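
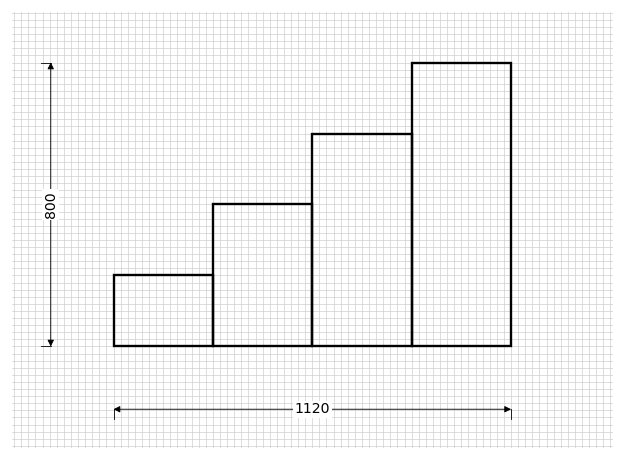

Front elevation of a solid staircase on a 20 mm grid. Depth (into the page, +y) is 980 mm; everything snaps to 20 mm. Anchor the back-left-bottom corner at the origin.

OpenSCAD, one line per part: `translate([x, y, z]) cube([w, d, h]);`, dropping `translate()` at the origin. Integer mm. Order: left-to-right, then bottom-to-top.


cube([280, 980, 200]);
translate([280, 0, 0]) cube([280, 980, 400]);
translate([560, 0, 0]) cube([280, 980, 600]);
translate([840, 0, 0]) cube([280, 980, 800]);


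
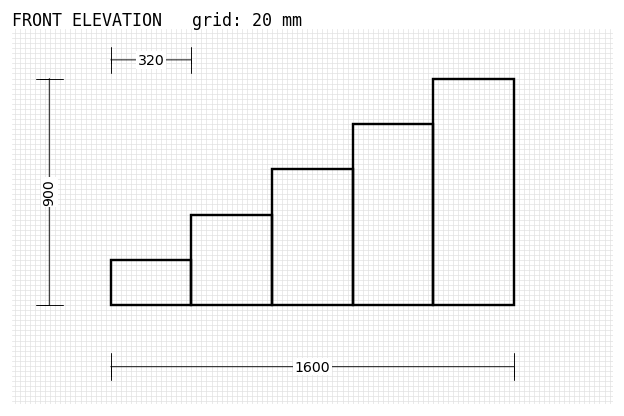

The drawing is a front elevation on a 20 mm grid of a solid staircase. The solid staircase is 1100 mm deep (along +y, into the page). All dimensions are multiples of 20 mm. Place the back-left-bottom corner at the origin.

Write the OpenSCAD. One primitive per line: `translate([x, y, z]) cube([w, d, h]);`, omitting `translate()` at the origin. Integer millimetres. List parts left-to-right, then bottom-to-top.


cube([320, 1100, 180]);
translate([320, 0, 0]) cube([320, 1100, 360]);
translate([640, 0, 0]) cube([320, 1100, 540]);
translate([960, 0, 0]) cube([320, 1100, 720]);
translate([1280, 0, 0]) cube([320, 1100, 900]);


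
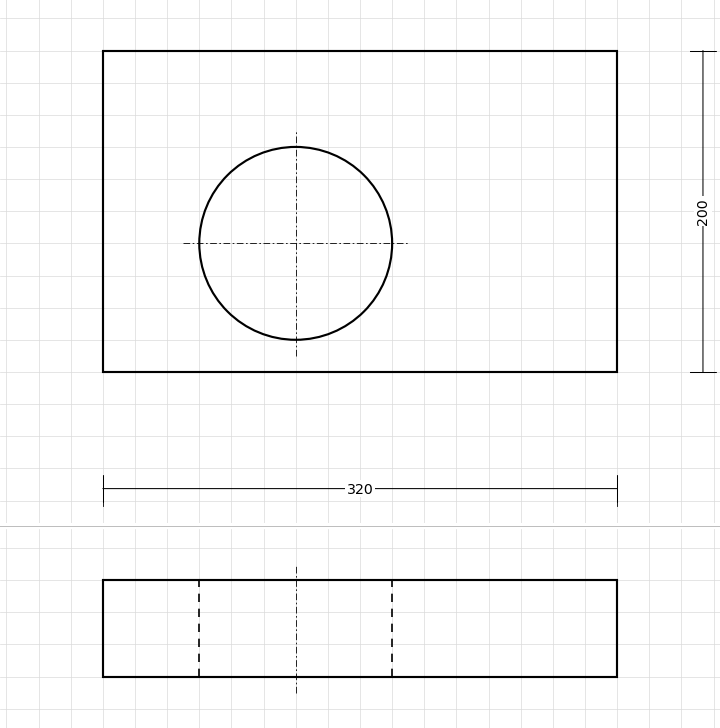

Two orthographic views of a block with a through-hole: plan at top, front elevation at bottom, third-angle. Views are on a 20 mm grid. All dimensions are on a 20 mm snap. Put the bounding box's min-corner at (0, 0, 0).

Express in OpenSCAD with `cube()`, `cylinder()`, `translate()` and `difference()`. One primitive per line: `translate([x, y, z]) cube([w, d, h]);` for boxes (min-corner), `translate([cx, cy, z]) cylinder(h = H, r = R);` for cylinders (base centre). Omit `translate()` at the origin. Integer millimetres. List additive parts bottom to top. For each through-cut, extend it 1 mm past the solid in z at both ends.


difference() {
  cube([320, 200, 60]);
  translate([120, 80, -1]) cylinder(h = 62, r = 60);
}


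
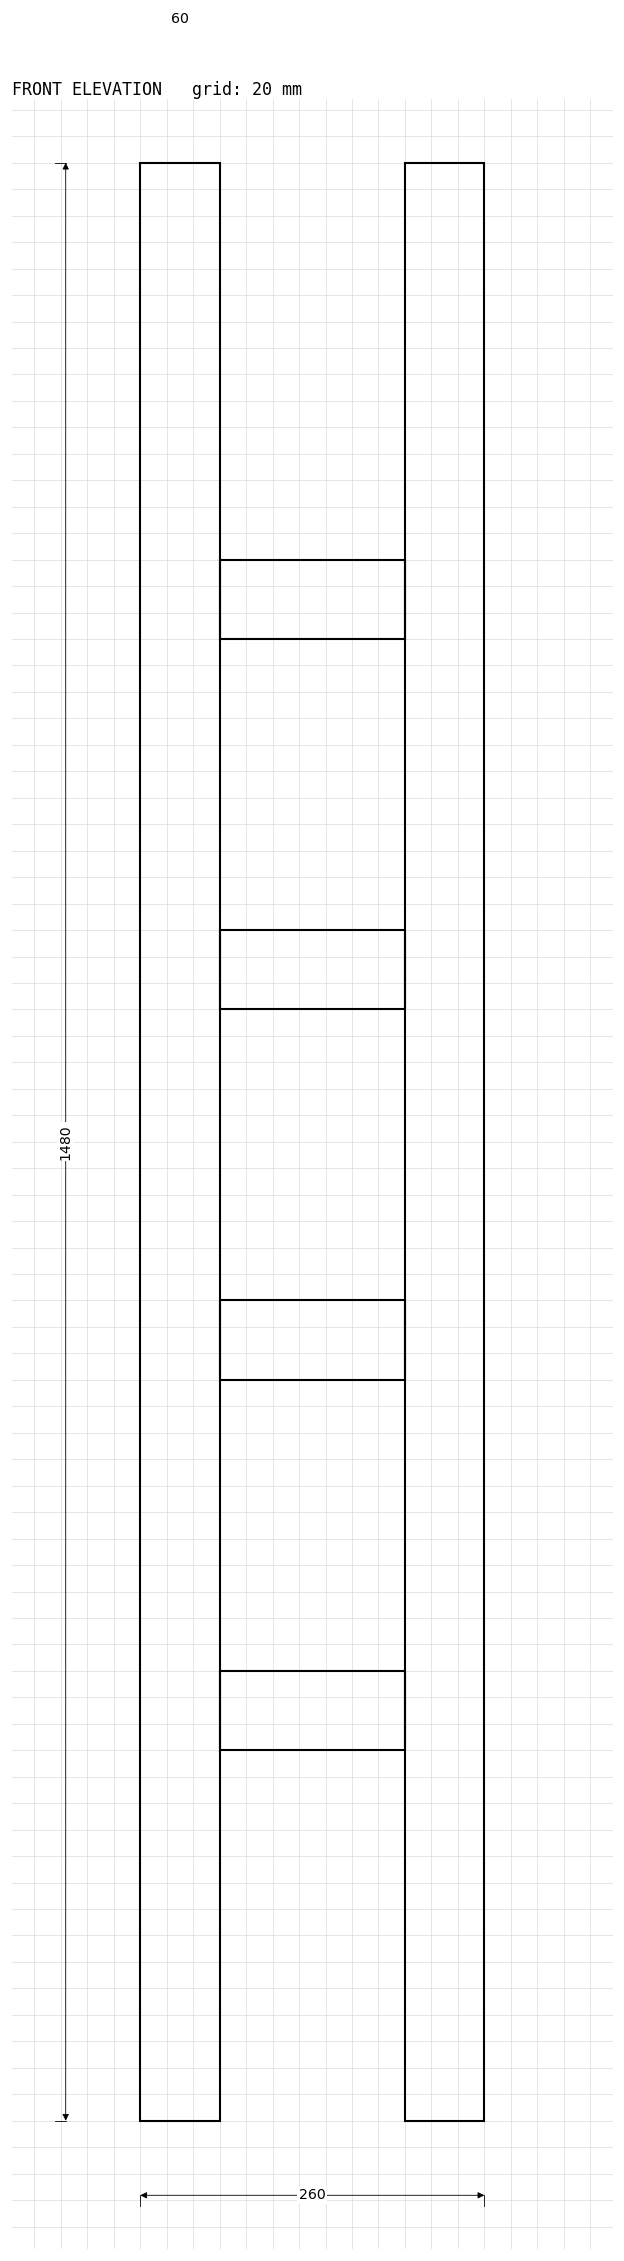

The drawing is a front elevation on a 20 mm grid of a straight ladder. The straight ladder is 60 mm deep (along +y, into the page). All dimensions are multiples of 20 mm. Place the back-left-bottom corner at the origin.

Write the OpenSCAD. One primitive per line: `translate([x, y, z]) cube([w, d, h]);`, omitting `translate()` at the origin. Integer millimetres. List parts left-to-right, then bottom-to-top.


cube([60, 60, 1480]);
translate([60, 0, 280]) cube([140, 60, 60]);
translate([60, 0, 560]) cube([140, 60, 60]);
translate([60, 0, 840]) cube([140, 60, 60]);
translate([60, 0, 1120]) cube([140, 60, 60]);
translate([200, 0, 0]) cube([60, 60, 1480]);


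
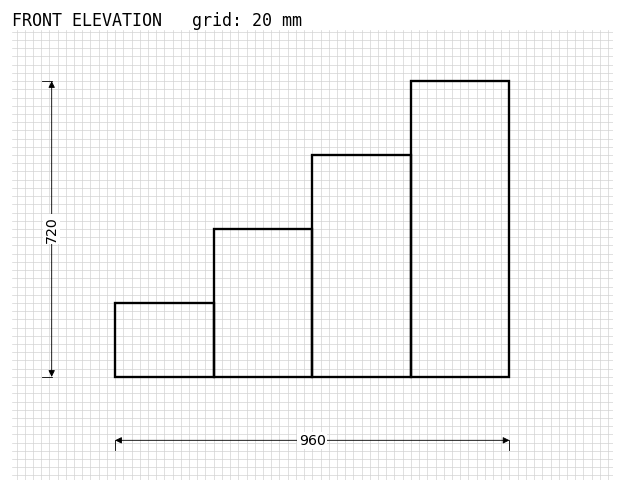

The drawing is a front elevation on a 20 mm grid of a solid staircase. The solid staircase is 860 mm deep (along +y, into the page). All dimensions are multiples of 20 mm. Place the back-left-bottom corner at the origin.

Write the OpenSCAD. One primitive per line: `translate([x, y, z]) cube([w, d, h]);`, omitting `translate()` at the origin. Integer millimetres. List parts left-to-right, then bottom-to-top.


cube([240, 860, 180]);
translate([240, 0, 0]) cube([240, 860, 360]);
translate([480, 0, 0]) cube([240, 860, 540]);
translate([720, 0, 0]) cube([240, 860, 720]);


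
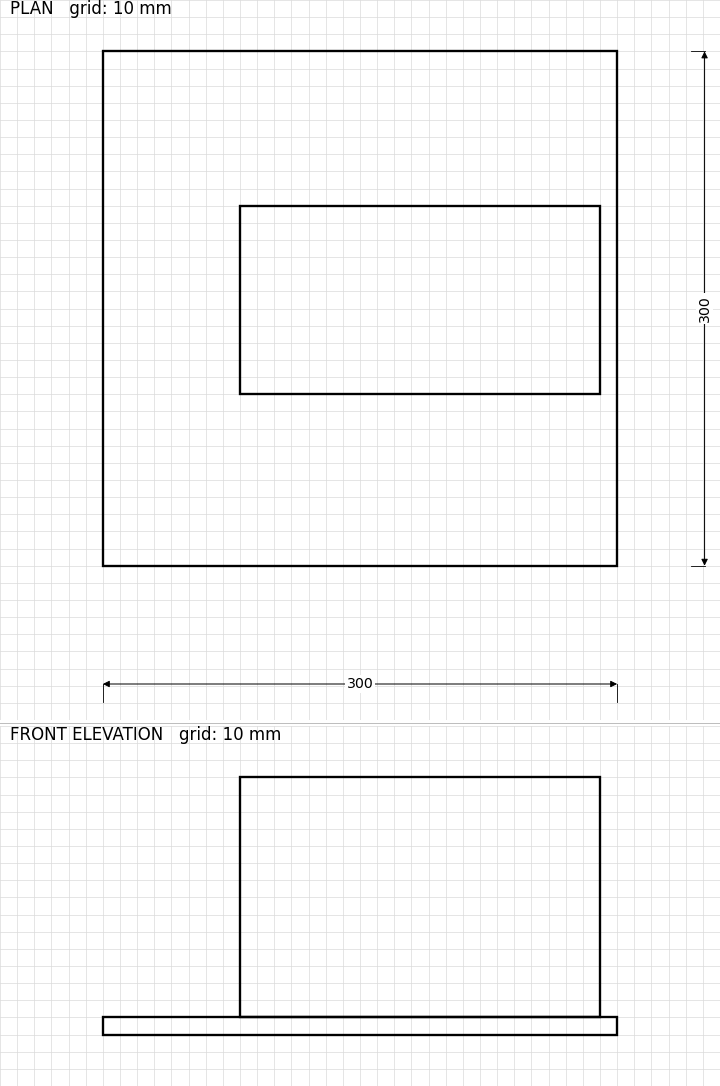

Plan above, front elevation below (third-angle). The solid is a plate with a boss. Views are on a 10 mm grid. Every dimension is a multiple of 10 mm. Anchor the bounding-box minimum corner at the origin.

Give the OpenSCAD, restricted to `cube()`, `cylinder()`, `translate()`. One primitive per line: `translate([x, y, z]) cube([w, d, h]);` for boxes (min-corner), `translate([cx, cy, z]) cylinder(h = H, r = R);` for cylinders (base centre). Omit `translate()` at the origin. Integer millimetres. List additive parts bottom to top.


cube([300, 300, 10]);
translate([80, 100, 10]) cube([210, 110, 140]);


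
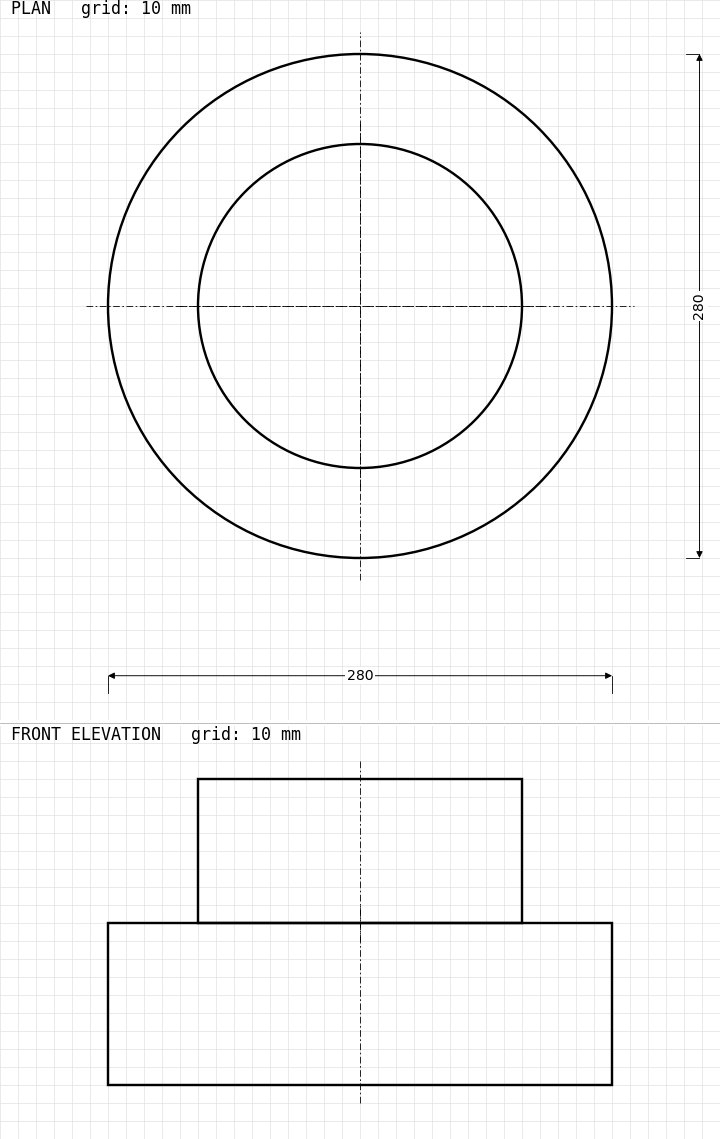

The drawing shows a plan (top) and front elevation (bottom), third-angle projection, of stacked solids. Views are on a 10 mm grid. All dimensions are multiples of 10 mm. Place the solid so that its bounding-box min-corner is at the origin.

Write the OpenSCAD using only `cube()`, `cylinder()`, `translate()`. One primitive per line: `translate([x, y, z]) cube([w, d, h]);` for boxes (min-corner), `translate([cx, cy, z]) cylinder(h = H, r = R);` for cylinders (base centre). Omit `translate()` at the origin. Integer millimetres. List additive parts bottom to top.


translate([140, 140, 0]) cylinder(h = 90, r = 140);
translate([140, 140, 90]) cylinder(h = 80, r = 90);


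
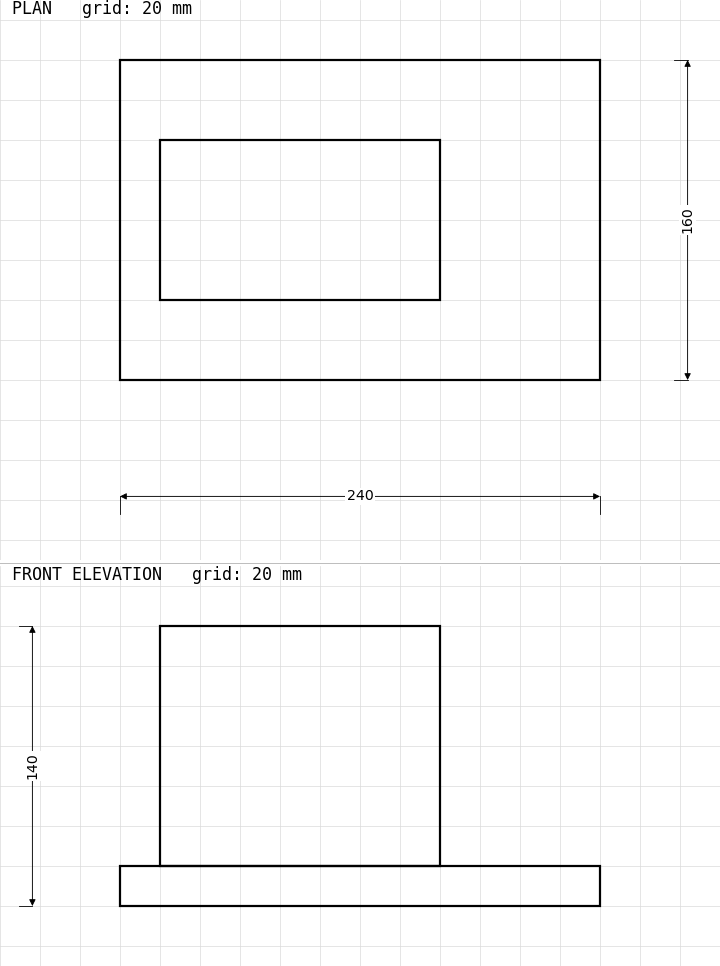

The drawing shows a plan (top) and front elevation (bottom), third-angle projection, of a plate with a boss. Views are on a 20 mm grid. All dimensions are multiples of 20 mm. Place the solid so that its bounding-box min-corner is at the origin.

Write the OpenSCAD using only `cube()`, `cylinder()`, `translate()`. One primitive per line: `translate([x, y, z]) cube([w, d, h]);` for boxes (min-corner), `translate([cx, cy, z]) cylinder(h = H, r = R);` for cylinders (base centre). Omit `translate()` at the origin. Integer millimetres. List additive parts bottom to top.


cube([240, 160, 20]);
translate([20, 40, 20]) cube([140, 80, 120]);


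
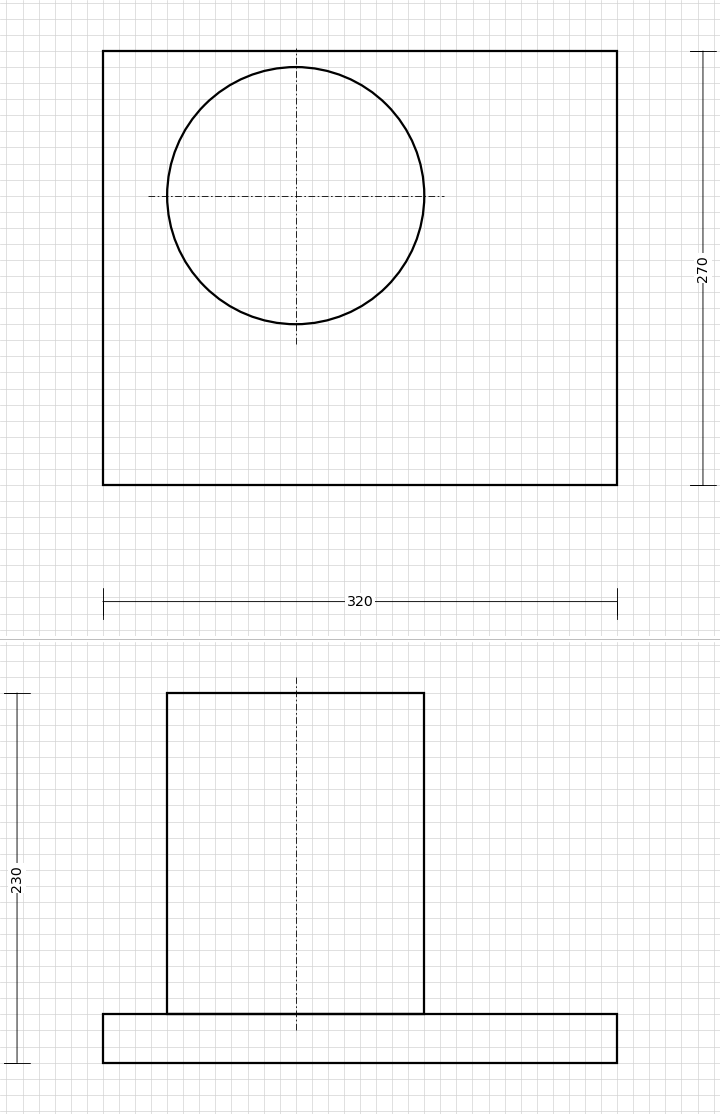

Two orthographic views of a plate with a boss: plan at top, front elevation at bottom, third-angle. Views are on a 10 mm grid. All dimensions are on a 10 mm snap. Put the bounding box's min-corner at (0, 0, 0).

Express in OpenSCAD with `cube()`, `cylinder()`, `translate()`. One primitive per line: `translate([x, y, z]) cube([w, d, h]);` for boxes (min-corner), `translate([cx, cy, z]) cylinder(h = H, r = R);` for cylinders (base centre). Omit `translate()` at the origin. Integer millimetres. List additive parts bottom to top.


cube([320, 270, 30]);
translate([120, 180, 30]) cylinder(h = 200, r = 80);


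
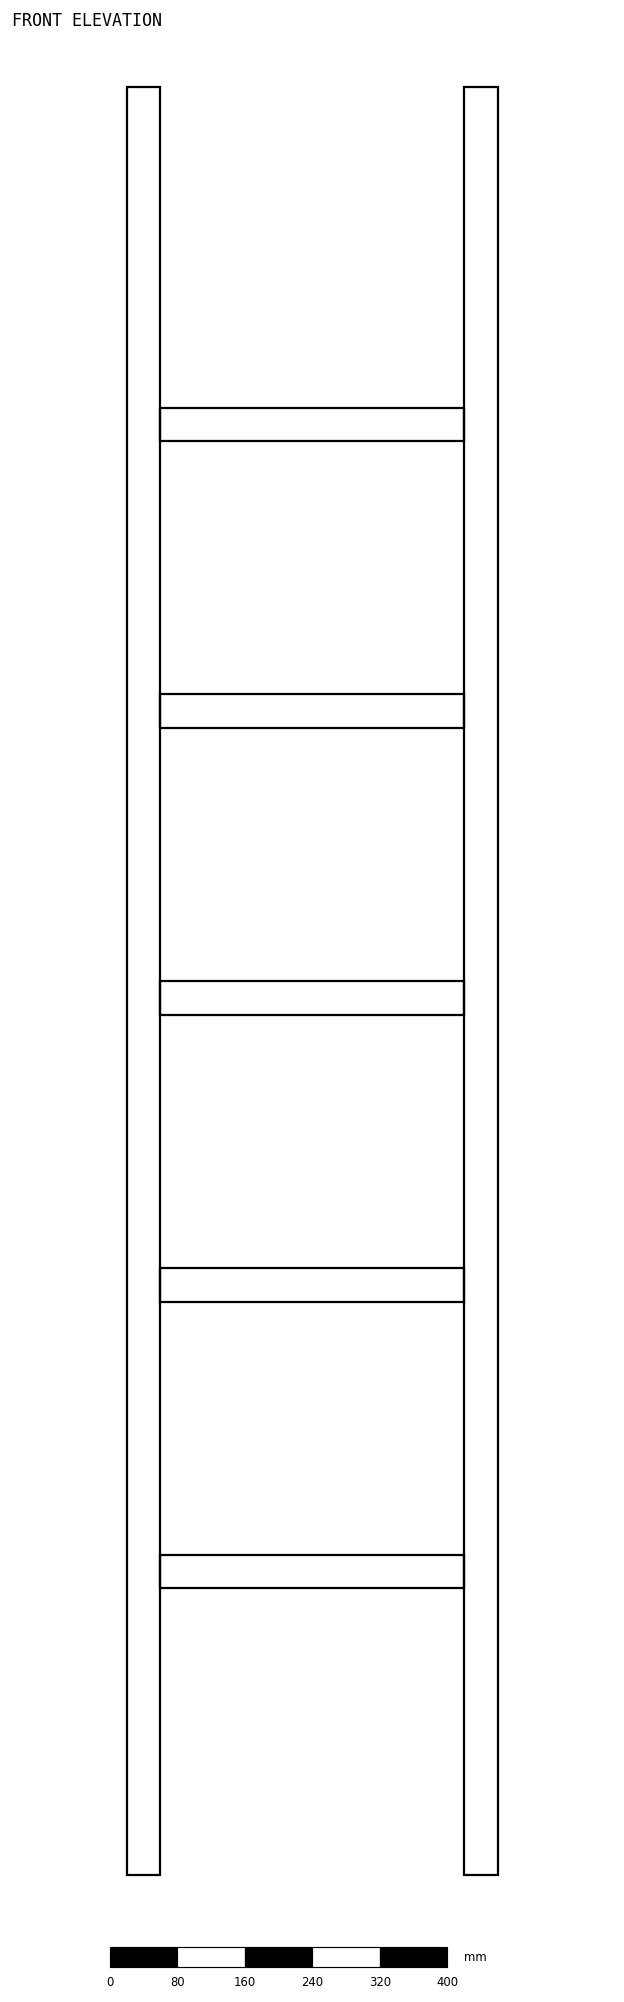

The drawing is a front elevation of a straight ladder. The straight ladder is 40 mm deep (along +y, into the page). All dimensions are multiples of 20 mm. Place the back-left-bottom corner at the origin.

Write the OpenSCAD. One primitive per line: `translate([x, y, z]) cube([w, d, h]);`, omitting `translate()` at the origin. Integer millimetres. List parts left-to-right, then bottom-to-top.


cube([40, 40, 2120]);
translate([40, 0, 340]) cube([360, 40, 40]);
translate([40, 0, 680]) cube([360, 40, 40]);
translate([40, 0, 1020]) cube([360, 40, 40]);
translate([40, 0, 1360]) cube([360, 40, 40]);
translate([40, 0, 1700]) cube([360, 40, 40]);
translate([400, 0, 0]) cube([40, 40, 2120]);


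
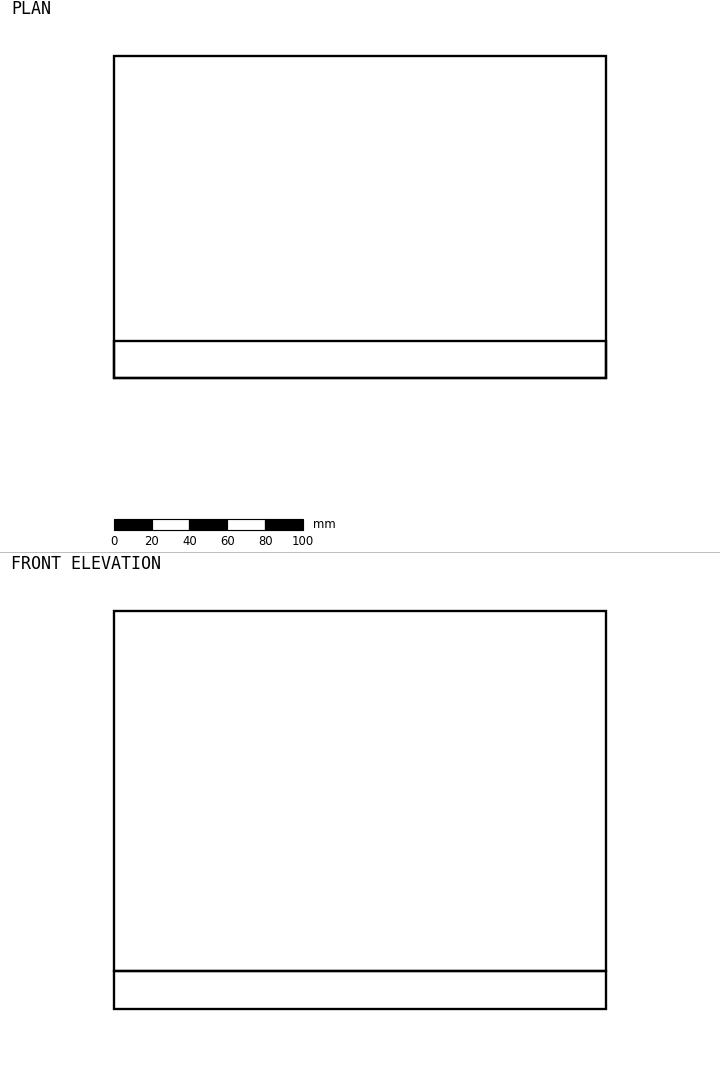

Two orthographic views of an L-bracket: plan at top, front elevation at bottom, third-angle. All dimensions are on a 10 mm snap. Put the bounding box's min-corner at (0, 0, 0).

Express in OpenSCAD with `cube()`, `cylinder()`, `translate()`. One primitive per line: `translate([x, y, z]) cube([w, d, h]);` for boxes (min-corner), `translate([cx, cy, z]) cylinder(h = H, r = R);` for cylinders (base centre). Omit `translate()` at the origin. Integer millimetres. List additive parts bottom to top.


cube([260, 170, 20]);
translate([0, 0, 20]) cube([260, 20, 190]);


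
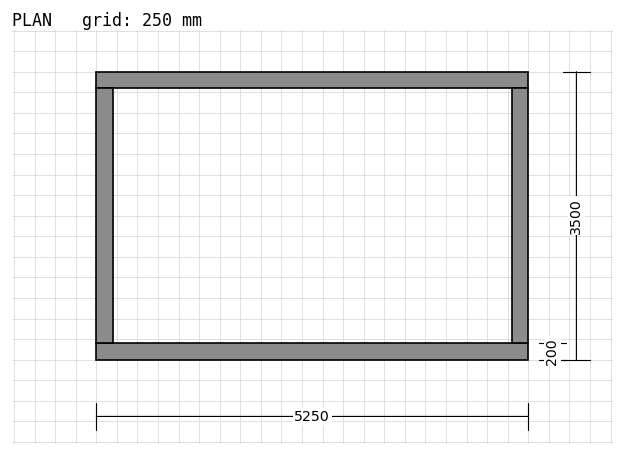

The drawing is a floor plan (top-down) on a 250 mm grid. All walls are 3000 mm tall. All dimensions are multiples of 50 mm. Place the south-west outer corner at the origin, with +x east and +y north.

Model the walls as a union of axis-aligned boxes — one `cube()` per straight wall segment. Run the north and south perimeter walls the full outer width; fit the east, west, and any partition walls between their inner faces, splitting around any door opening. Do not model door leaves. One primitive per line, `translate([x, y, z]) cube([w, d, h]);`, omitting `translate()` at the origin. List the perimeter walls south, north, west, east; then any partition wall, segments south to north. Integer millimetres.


cube([5250, 200, 3000]);
translate([0, 3300, 0]) cube([5250, 200, 3000]);
translate([0, 200, 0]) cube([200, 3100, 3000]);
translate([5050, 200, 0]) cube([200, 3100, 3000]);


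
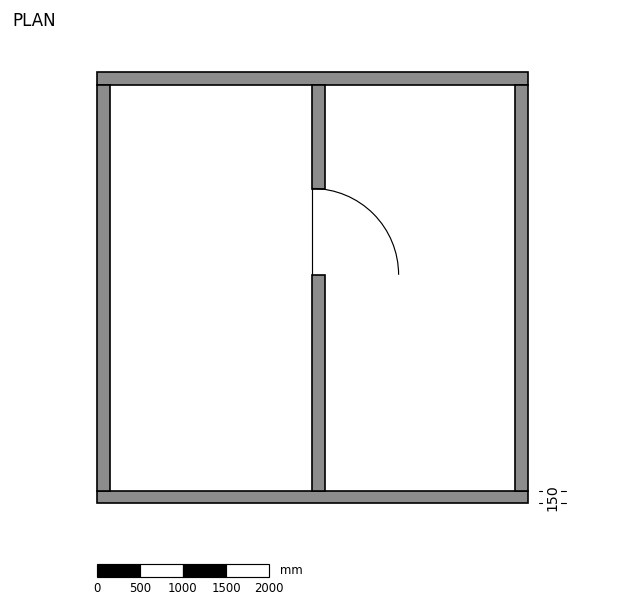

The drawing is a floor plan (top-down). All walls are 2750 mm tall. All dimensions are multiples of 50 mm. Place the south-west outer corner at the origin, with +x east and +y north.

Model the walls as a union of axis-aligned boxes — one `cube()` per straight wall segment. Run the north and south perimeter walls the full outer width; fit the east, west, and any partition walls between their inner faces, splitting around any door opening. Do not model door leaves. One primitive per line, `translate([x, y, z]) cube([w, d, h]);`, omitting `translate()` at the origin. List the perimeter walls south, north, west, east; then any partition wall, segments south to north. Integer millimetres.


cube([5000, 150, 2750]);
translate([0, 4850, 0]) cube([5000, 150, 2750]);
translate([0, 150, 0]) cube([150, 4700, 2750]);
translate([4850, 150, 0]) cube([150, 4700, 2750]);
translate([2500, 150, 0]) cube([150, 2500, 2750]);
translate([2500, 3650, 0]) cube([150, 1200, 2750]);


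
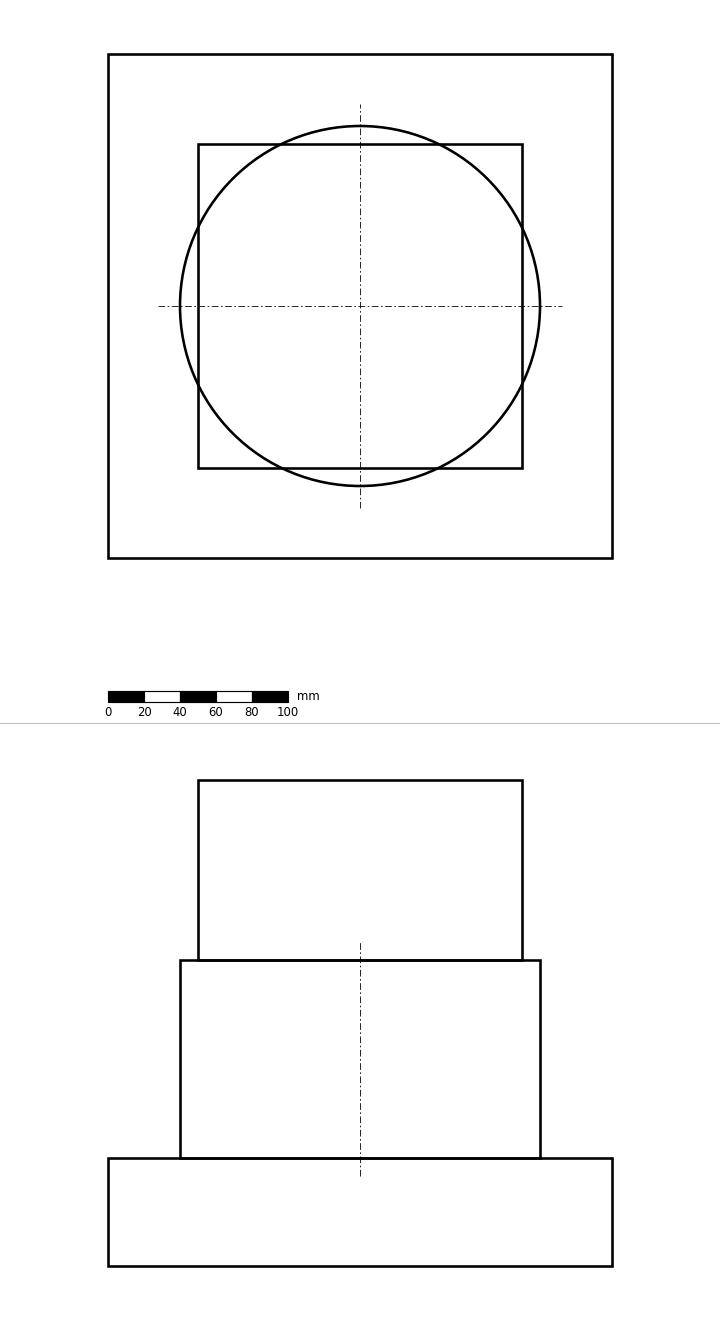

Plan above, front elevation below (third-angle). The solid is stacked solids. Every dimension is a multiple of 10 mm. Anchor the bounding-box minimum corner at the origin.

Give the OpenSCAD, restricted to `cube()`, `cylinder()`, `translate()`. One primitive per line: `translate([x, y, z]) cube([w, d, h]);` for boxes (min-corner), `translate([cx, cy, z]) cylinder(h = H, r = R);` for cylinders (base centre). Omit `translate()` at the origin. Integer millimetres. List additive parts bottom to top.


cube([280, 280, 60]);
translate([140, 140, 60]) cylinder(h = 110, r = 100);
translate([50, 50, 170]) cube([180, 180, 100]);


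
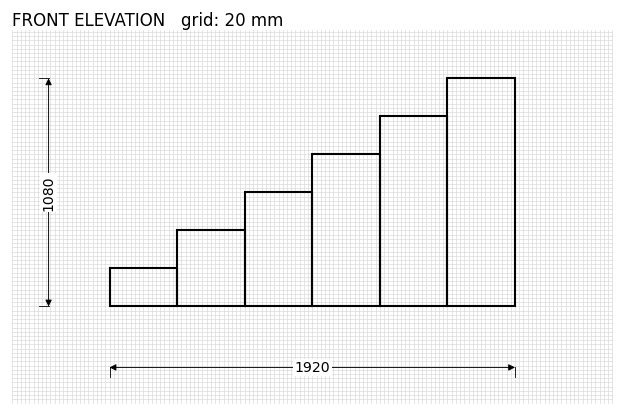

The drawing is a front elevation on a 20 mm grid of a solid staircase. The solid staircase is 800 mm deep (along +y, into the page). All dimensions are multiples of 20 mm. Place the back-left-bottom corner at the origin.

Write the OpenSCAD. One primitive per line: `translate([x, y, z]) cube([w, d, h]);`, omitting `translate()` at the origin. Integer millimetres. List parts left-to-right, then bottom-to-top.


cube([320, 800, 180]);
translate([320, 0, 0]) cube([320, 800, 360]);
translate([640, 0, 0]) cube([320, 800, 540]);
translate([960, 0, 0]) cube([320, 800, 720]);
translate([1280, 0, 0]) cube([320, 800, 900]);
translate([1600, 0, 0]) cube([320, 800, 1080]);


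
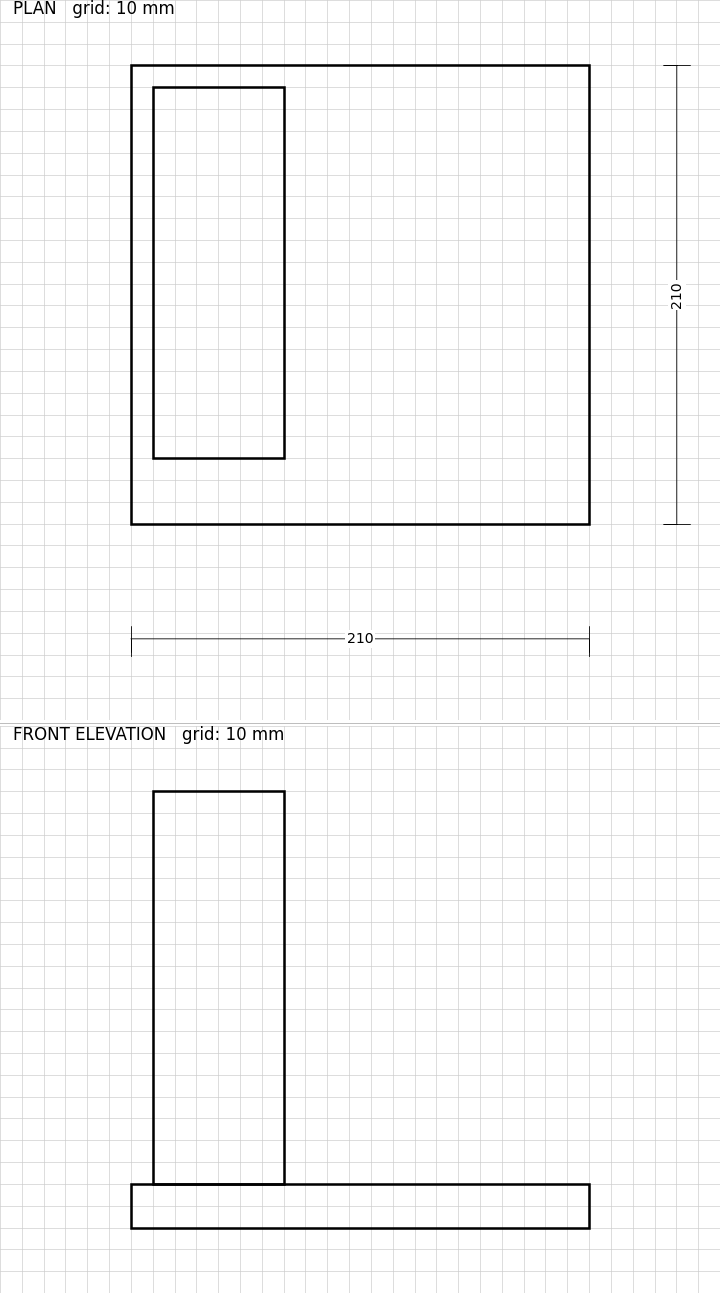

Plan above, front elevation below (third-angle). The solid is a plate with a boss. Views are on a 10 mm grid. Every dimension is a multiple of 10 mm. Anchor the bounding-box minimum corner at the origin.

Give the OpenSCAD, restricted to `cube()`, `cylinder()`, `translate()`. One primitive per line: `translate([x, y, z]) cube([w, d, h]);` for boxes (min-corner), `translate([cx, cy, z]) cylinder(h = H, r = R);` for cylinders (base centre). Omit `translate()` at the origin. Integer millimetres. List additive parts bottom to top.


cube([210, 210, 20]);
translate([10, 30, 20]) cube([60, 170, 180]);


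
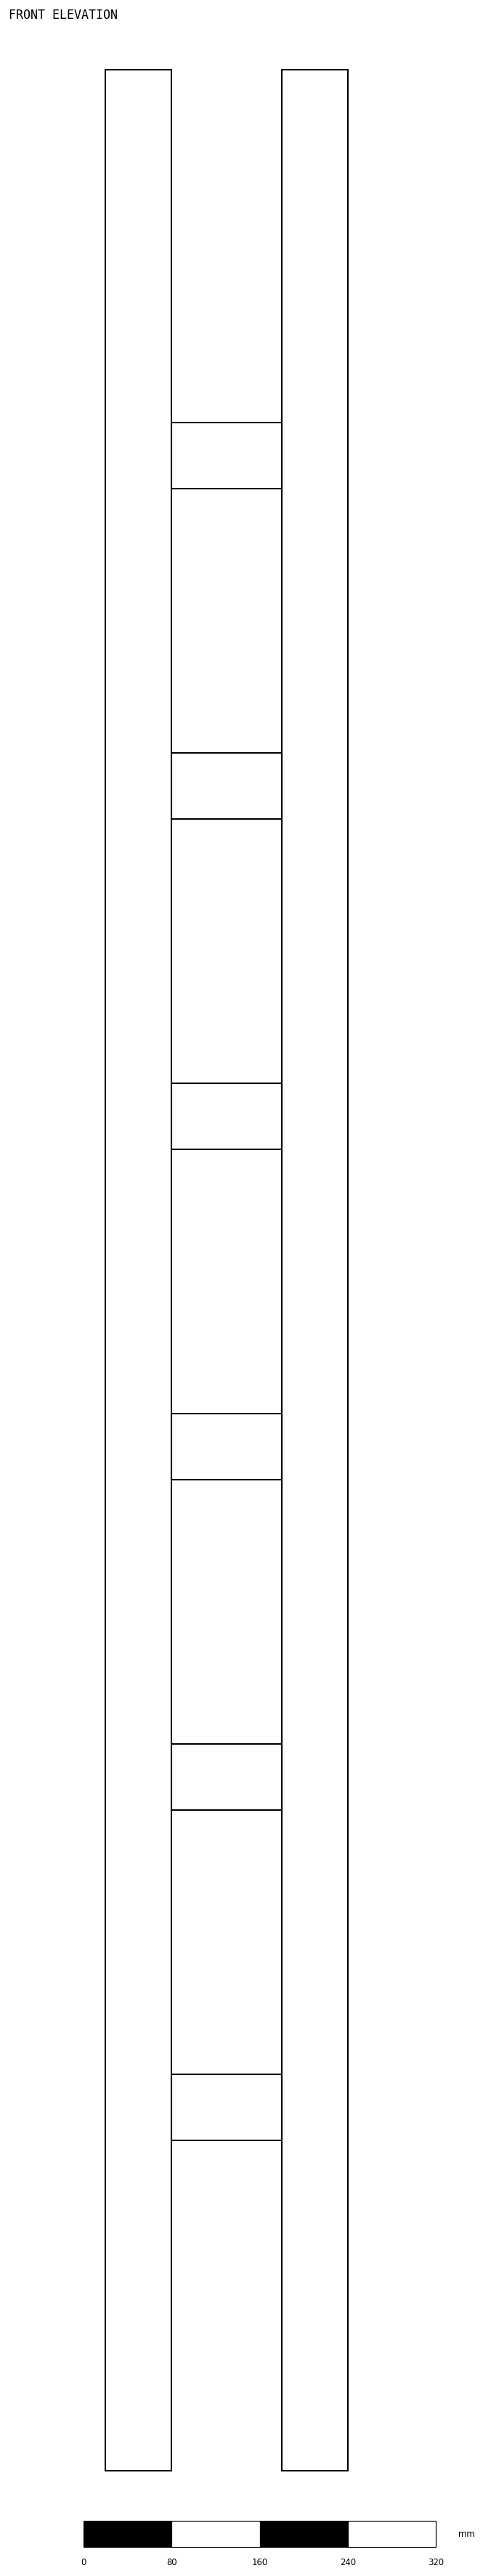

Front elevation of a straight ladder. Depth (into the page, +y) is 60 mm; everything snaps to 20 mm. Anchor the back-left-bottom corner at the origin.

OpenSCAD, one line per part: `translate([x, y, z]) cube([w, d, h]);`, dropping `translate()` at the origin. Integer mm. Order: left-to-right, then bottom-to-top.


cube([60, 60, 2180]);
translate([60, 0, 300]) cube([100, 60, 60]);
translate([60, 0, 600]) cube([100, 60, 60]);
translate([60, 0, 900]) cube([100, 60, 60]);
translate([60, 0, 1200]) cube([100, 60, 60]);
translate([60, 0, 1500]) cube([100, 60, 60]);
translate([60, 0, 1800]) cube([100, 60, 60]);
translate([160, 0, 0]) cube([60, 60, 2180]);


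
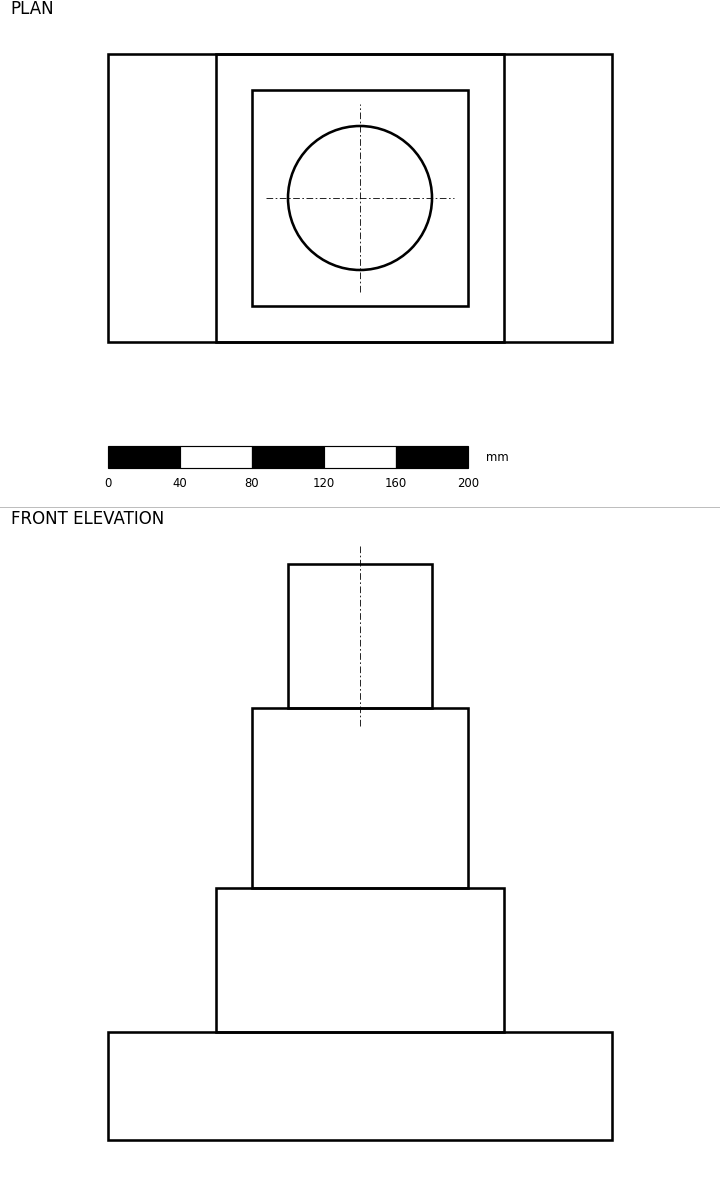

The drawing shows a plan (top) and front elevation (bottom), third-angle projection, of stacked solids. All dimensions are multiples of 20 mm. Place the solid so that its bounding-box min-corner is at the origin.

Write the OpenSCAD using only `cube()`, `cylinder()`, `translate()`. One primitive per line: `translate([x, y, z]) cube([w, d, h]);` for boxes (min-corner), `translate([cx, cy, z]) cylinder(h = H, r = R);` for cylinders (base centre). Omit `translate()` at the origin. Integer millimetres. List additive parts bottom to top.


cube([280, 160, 60]);
translate([60, 0, 60]) cube([160, 160, 80]);
translate([80, 20, 140]) cube([120, 120, 100]);
translate([140, 80, 240]) cylinder(h = 80, r = 40);


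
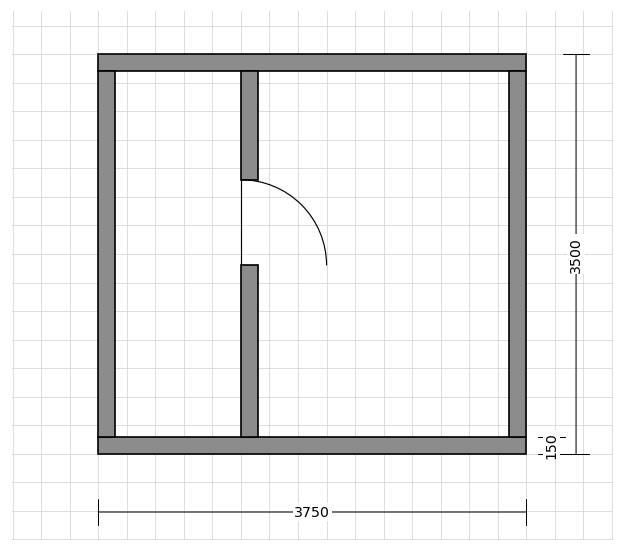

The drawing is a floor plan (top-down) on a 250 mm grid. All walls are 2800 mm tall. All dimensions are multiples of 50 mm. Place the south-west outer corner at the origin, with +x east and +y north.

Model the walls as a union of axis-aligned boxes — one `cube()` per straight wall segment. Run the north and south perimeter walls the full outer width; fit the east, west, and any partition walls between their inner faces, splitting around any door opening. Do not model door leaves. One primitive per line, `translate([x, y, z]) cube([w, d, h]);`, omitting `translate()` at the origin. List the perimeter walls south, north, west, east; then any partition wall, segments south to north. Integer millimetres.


cube([3750, 150, 2800]);
translate([0, 3350, 0]) cube([3750, 150, 2800]);
translate([0, 150, 0]) cube([150, 3200, 2800]);
translate([3600, 150, 0]) cube([150, 3200, 2800]);
translate([1250, 150, 0]) cube([150, 1500, 2800]);
translate([1250, 2400, 0]) cube([150, 950, 2800]);


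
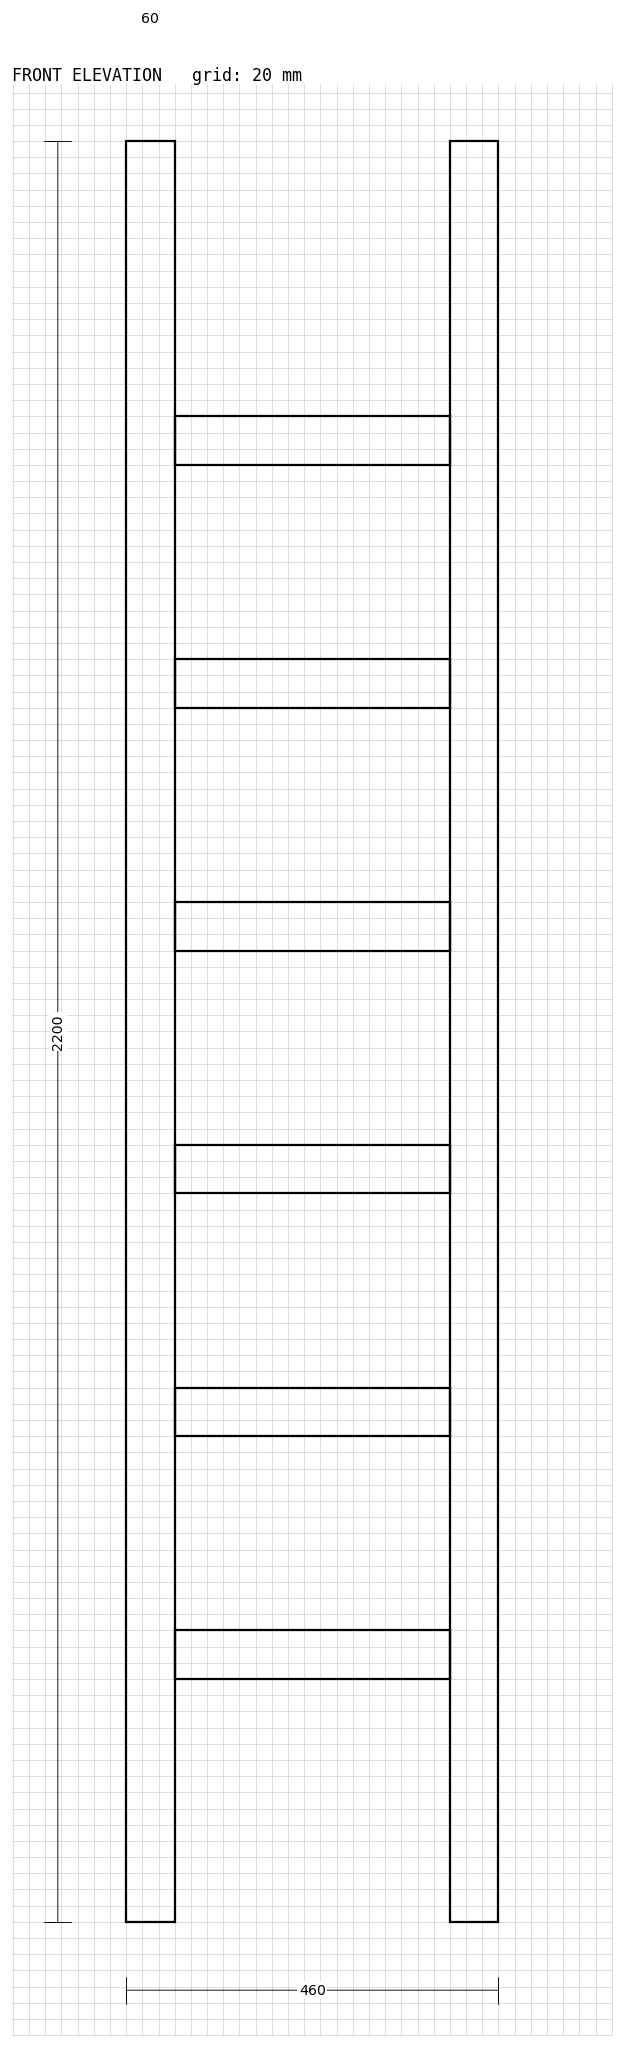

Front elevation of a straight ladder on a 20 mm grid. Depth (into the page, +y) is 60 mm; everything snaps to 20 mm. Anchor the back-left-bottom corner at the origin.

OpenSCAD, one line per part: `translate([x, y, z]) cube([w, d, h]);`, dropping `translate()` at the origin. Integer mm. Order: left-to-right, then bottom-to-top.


cube([60, 60, 2200]);
translate([60, 0, 300]) cube([340, 60, 60]);
translate([60, 0, 600]) cube([340, 60, 60]);
translate([60, 0, 900]) cube([340, 60, 60]);
translate([60, 0, 1200]) cube([340, 60, 60]);
translate([60, 0, 1500]) cube([340, 60, 60]);
translate([60, 0, 1800]) cube([340, 60, 60]);
translate([400, 0, 0]) cube([60, 60, 2200]);


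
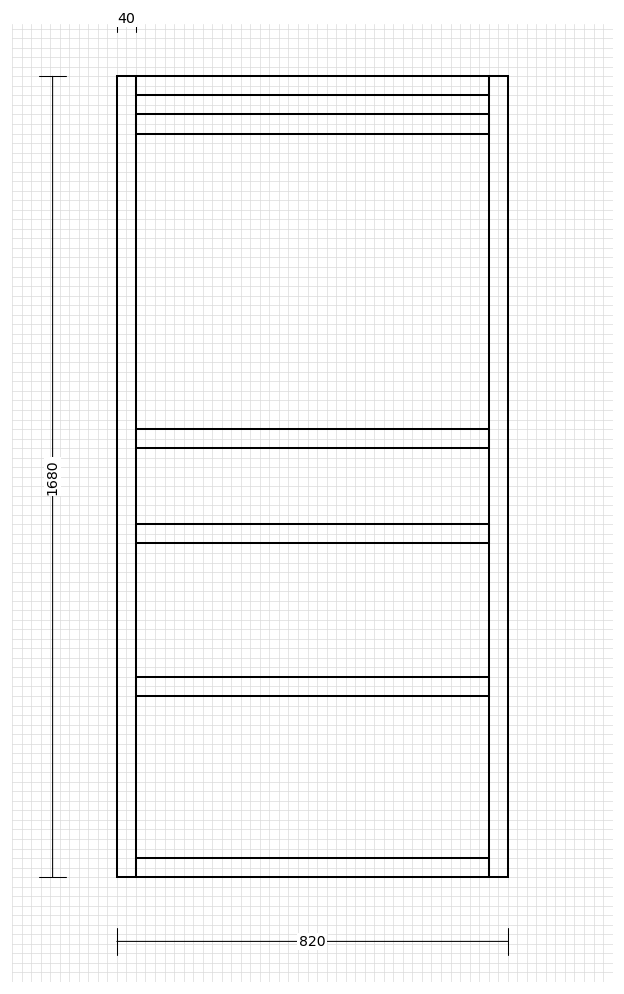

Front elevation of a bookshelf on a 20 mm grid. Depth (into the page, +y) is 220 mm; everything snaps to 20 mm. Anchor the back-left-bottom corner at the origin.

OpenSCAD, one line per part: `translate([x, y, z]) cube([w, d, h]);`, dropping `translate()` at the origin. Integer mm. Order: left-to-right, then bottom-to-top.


cube([40, 220, 1680]);
translate([40, 0, 0]) cube([740, 220, 40]);
translate([40, 0, 380]) cube([740, 220, 40]);
translate([40, 0, 700]) cube([740, 220, 40]);
translate([40, 0, 900]) cube([740, 220, 40]);
translate([40, 0, 1560]) cube([740, 220, 40]);
translate([40, 0, 1640]) cube([740, 220, 40]);
translate([780, 0, 0]) cube([40, 220, 1680]);


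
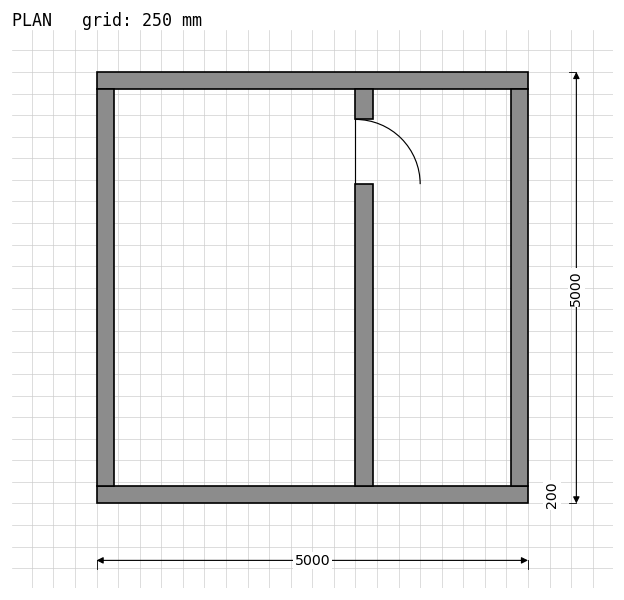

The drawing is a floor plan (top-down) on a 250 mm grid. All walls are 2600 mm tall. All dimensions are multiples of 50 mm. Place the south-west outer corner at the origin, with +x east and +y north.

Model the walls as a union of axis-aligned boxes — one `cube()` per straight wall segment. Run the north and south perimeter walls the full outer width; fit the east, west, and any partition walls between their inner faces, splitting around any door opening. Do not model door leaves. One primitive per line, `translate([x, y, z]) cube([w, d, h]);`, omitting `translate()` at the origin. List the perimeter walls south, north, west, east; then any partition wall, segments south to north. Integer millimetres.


cube([5000, 200, 2600]);
translate([0, 4800, 0]) cube([5000, 200, 2600]);
translate([0, 200, 0]) cube([200, 4600, 2600]);
translate([4800, 200, 0]) cube([200, 4600, 2600]);
translate([3000, 200, 0]) cube([200, 3500, 2600]);
translate([3000, 4450, 0]) cube([200, 350, 2600]);


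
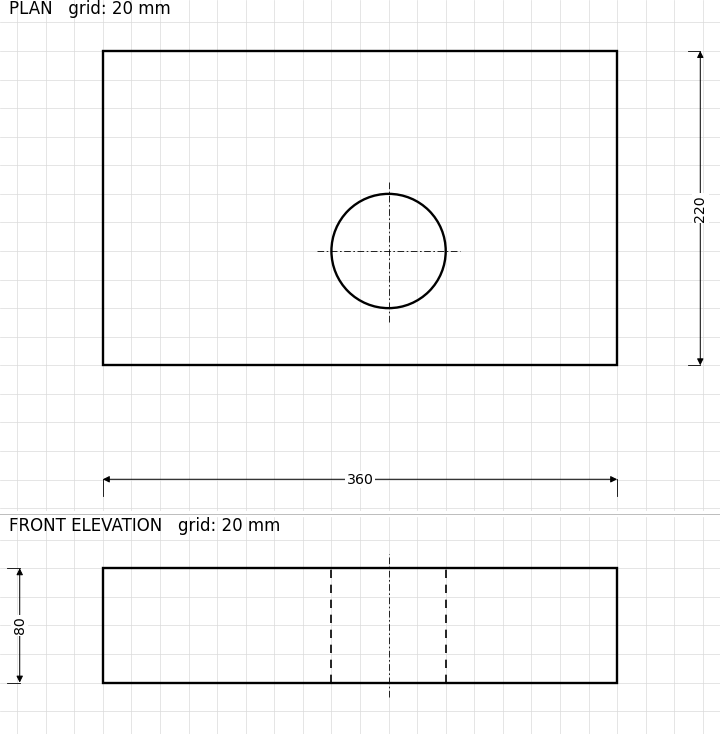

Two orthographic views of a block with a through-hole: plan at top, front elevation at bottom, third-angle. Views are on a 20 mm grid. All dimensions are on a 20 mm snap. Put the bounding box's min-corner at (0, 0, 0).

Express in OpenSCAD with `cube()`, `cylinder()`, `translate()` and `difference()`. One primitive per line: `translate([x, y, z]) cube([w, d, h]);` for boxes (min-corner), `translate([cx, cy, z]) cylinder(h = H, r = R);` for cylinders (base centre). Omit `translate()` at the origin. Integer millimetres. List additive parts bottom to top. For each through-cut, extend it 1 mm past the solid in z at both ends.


difference() {
  cube([360, 220, 80]);
  translate([200, 80, -1]) cylinder(h = 82, r = 40);
}


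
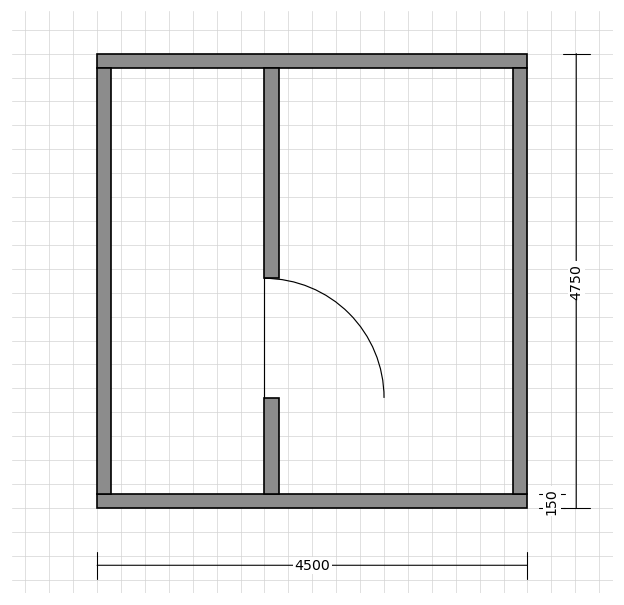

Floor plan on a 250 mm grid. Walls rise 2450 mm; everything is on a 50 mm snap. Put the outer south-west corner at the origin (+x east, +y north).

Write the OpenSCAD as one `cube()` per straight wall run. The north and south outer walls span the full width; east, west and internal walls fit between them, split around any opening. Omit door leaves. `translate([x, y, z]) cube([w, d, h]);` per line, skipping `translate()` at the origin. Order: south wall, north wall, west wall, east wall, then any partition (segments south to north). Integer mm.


cube([4500, 150, 2450]);
translate([0, 4600, 0]) cube([4500, 150, 2450]);
translate([0, 150, 0]) cube([150, 4450, 2450]);
translate([4350, 150, 0]) cube([150, 4450, 2450]);
translate([1750, 150, 0]) cube([150, 1000, 2450]);
translate([1750, 2400, 0]) cube([150, 2200, 2450]);


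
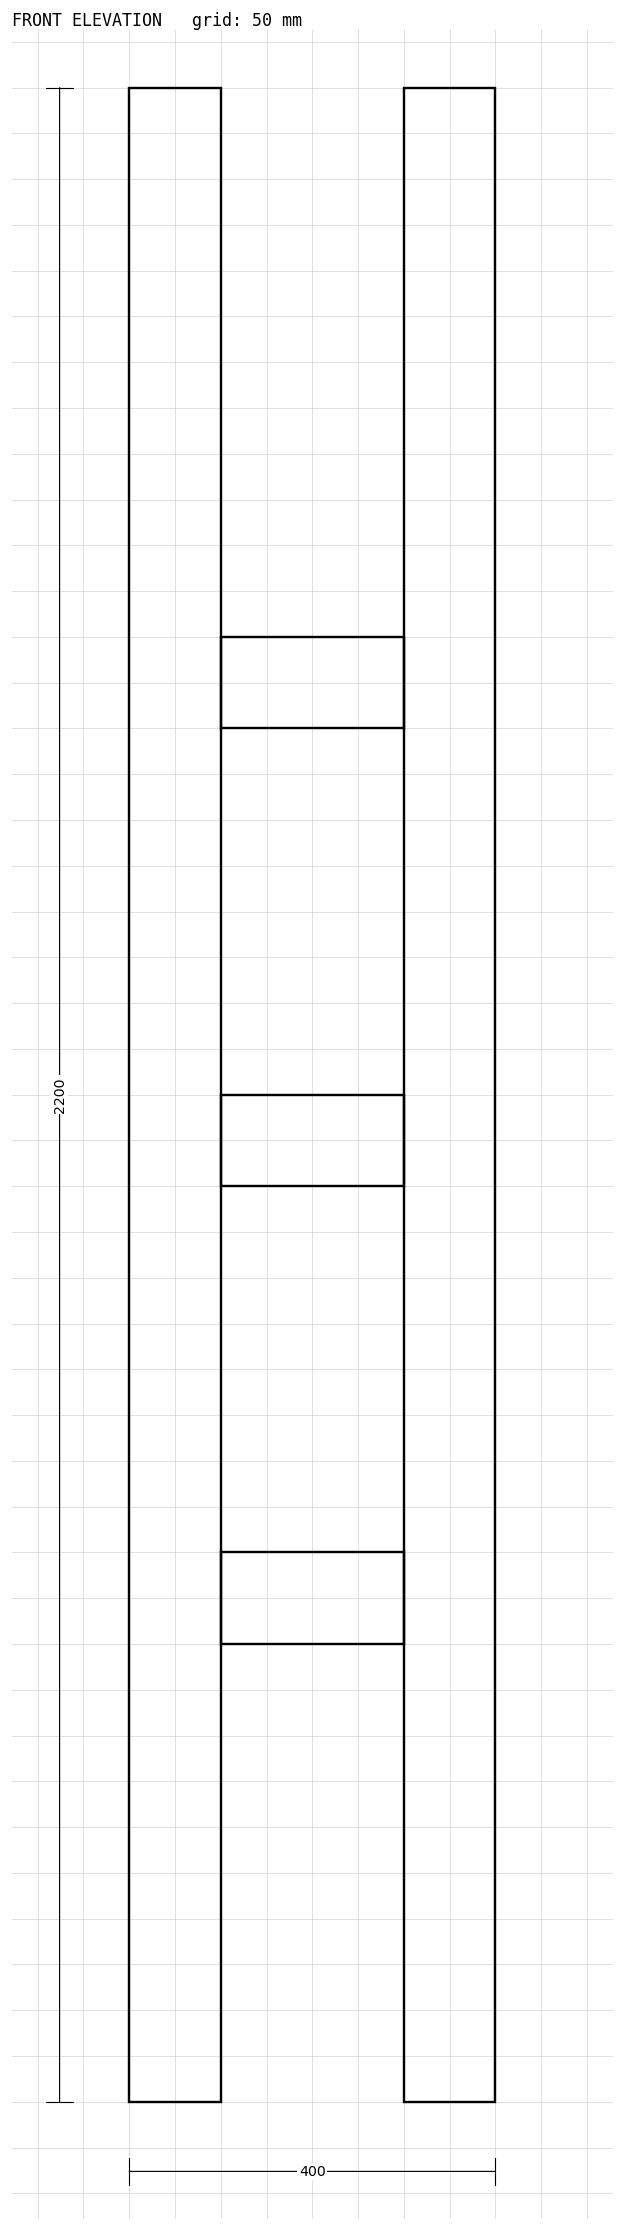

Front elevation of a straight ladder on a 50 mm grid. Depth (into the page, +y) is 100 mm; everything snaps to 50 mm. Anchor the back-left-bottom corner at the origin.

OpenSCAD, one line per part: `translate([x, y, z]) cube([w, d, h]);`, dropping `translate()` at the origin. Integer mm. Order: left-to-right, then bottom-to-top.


cube([100, 100, 2200]);
translate([100, 0, 500]) cube([200, 100, 100]);
translate([100, 0, 1000]) cube([200, 100, 100]);
translate([100, 0, 1500]) cube([200, 100, 100]);
translate([300, 0, 0]) cube([100, 100, 2200]);


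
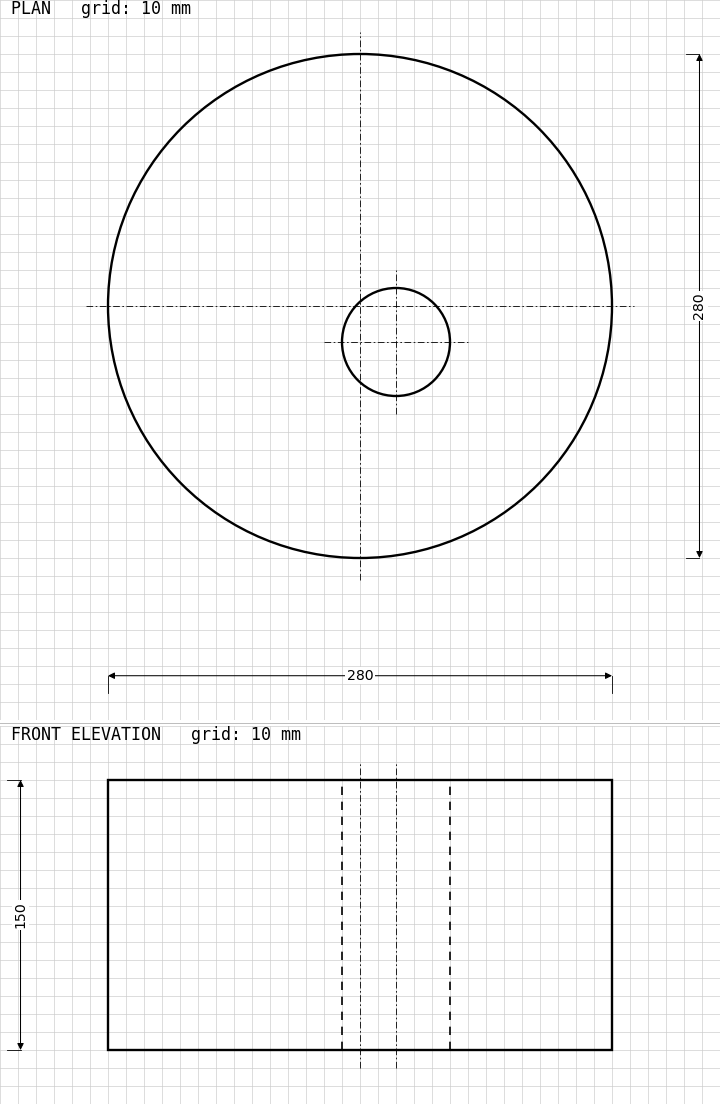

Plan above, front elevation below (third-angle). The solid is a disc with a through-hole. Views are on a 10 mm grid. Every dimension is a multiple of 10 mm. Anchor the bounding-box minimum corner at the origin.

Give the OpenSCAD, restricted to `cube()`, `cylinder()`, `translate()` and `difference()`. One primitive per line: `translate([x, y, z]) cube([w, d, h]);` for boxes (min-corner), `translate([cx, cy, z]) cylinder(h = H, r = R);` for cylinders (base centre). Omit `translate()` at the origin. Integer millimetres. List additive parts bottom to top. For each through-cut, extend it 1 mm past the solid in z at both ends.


difference() {
  translate([140, 140, 0]) cylinder(h = 150, r = 140);
  translate([160, 120, -1]) cylinder(h = 152, r = 30);
}


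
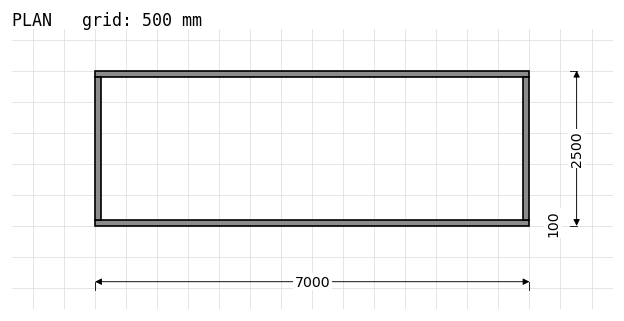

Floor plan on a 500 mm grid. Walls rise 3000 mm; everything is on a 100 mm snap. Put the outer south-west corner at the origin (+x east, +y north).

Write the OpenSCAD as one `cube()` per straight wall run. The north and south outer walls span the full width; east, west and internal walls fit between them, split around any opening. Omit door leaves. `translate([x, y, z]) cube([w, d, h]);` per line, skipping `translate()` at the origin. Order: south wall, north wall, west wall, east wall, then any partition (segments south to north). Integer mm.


cube([7000, 100, 3000]);
translate([0, 2400, 0]) cube([7000, 100, 3000]);
translate([0, 100, 0]) cube([100, 2300, 3000]);
translate([6900, 100, 0]) cube([100, 2300, 3000]);


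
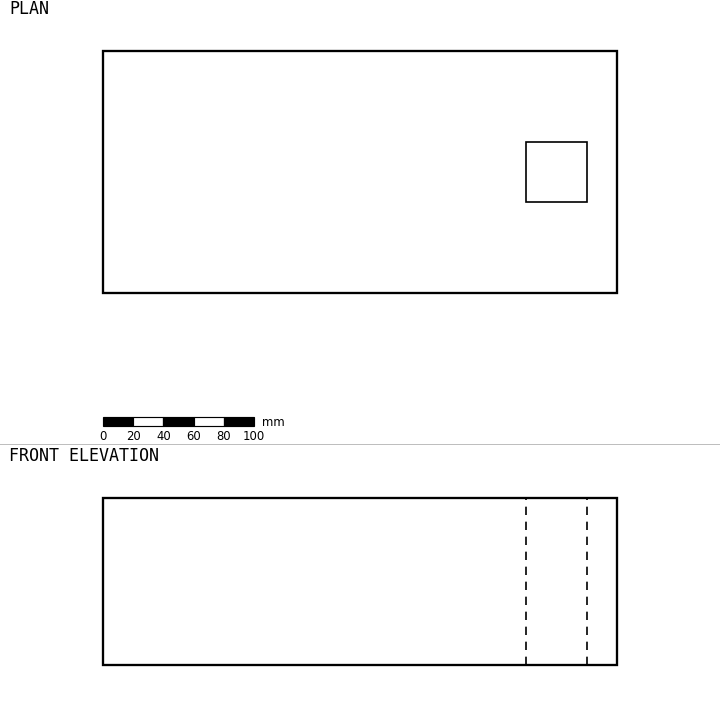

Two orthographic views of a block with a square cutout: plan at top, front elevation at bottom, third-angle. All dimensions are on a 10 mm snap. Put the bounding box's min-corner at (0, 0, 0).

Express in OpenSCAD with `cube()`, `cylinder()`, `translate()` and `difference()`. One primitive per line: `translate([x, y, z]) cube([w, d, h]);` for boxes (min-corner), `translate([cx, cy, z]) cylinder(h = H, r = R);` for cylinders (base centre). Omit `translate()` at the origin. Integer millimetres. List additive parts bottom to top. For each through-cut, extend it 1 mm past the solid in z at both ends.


difference() {
  cube([340, 160, 110]);
  translate([280, 60, -1]) cube([40, 40, 112]);
}


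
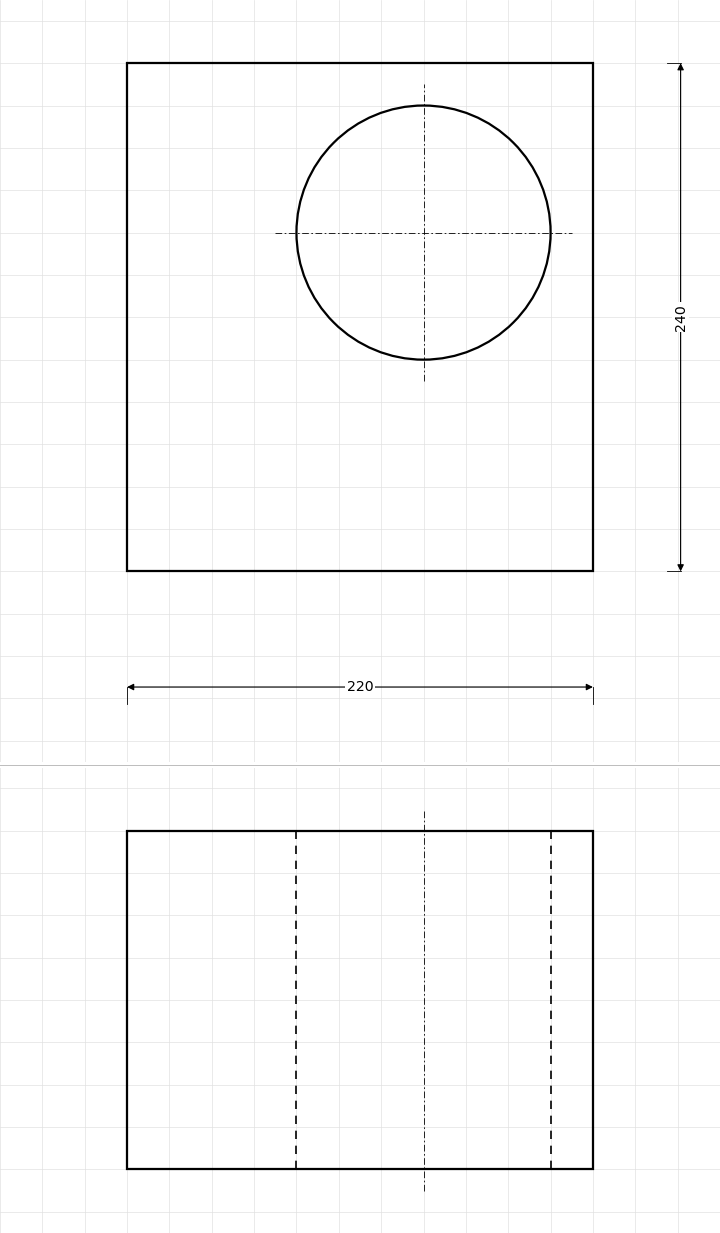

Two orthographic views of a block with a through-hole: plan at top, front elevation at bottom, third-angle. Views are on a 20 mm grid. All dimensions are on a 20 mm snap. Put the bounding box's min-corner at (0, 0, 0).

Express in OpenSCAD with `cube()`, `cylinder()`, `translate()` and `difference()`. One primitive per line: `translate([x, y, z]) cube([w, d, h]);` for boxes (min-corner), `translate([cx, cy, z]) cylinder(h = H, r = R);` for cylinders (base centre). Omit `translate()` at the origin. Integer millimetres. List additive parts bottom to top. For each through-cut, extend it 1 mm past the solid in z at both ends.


difference() {
  cube([220, 240, 160]);
  translate([140, 160, -1]) cylinder(h = 162, r = 60);
}


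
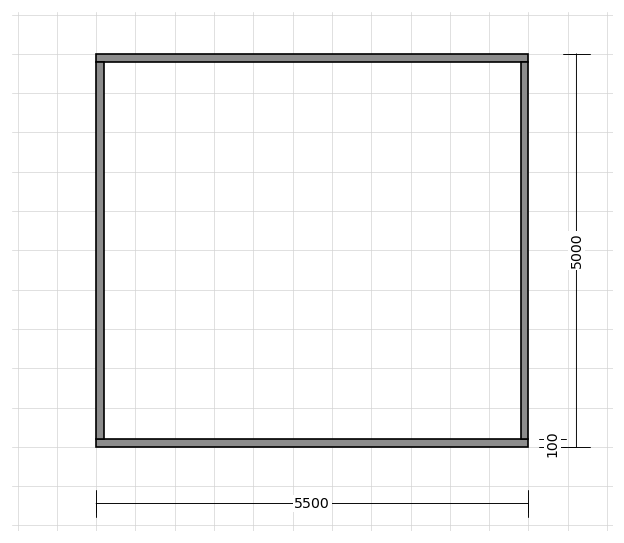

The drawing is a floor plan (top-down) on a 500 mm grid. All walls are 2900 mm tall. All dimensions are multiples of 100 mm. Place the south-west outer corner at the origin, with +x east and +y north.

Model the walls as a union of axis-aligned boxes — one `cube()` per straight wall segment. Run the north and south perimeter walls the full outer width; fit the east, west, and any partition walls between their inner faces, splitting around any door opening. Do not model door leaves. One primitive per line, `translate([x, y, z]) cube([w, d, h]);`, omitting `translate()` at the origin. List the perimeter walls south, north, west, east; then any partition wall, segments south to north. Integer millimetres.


cube([5500, 100, 2900]);
translate([0, 4900, 0]) cube([5500, 100, 2900]);
translate([0, 100, 0]) cube([100, 4800, 2900]);
translate([5400, 100, 0]) cube([100, 4800, 2900]);


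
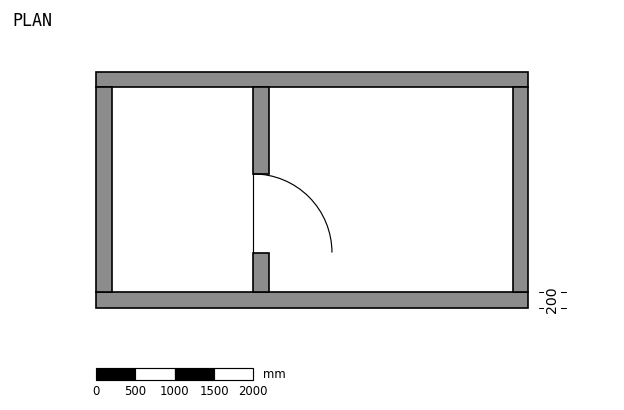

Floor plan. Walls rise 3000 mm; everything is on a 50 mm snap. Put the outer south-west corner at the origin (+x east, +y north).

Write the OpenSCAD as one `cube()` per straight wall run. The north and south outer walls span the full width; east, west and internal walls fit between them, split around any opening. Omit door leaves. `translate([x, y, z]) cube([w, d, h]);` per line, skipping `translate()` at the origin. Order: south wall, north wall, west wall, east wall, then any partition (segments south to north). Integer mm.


cube([5500, 200, 3000]);
translate([0, 2800, 0]) cube([5500, 200, 3000]);
translate([0, 200, 0]) cube([200, 2600, 3000]);
translate([5300, 200, 0]) cube([200, 2600, 3000]);
translate([2000, 200, 0]) cube([200, 500, 3000]);
translate([2000, 1700, 0]) cube([200, 1100, 3000]);


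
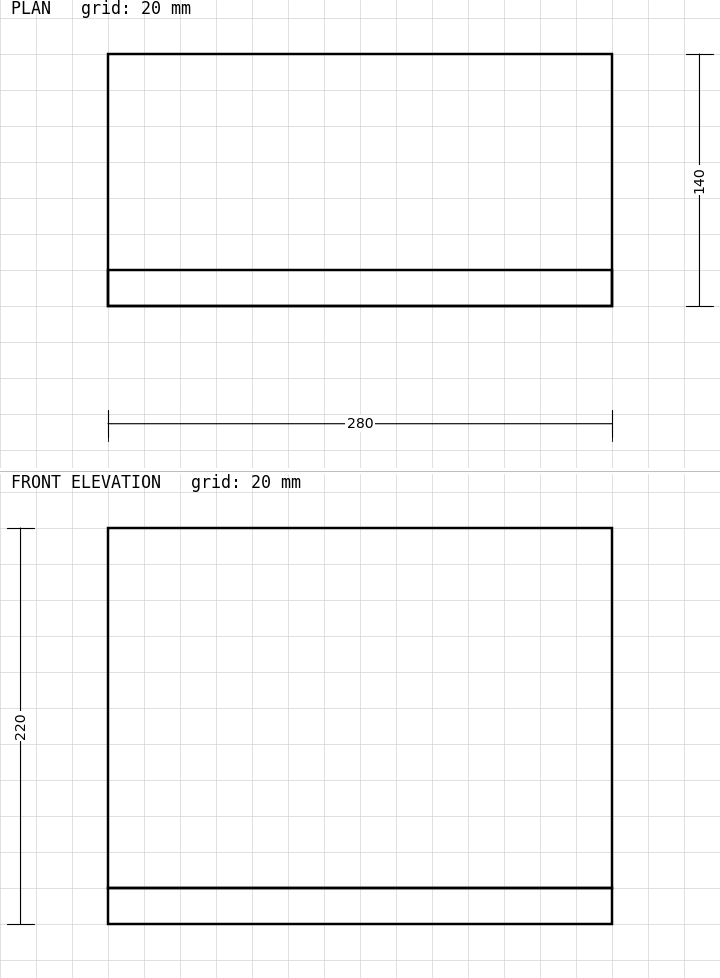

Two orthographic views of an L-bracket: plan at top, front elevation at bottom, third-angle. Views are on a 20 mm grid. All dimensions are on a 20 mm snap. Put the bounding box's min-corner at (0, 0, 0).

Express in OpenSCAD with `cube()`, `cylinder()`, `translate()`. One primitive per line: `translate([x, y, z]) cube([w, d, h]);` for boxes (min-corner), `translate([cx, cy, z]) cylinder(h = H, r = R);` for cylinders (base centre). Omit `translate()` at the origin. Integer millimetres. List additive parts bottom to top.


cube([280, 140, 20]);
translate([0, 0, 20]) cube([280, 20, 200]);


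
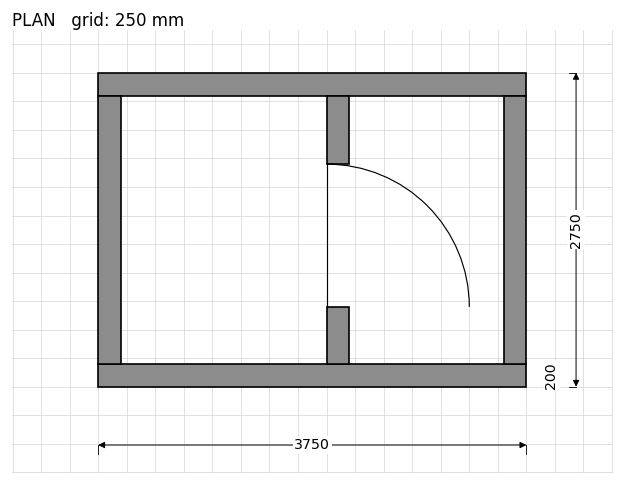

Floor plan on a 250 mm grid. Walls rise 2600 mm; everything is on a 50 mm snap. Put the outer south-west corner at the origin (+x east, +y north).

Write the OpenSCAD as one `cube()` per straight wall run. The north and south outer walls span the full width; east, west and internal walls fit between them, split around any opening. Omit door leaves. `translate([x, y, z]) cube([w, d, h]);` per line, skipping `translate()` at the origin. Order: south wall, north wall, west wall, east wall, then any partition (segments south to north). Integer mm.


cube([3750, 200, 2600]);
translate([0, 2550, 0]) cube([3750, 200, 2600]);
translate([0, 200, 0]) cube([200, 2350, 2600]);
translate([3550, 200, 0]) cube([200, 2350, 2600]);
translate([2000, 200, 0]) cube([200, 500, 2600]);
translate([2000, 1950, 0]) cube([200, 600, 2600]);


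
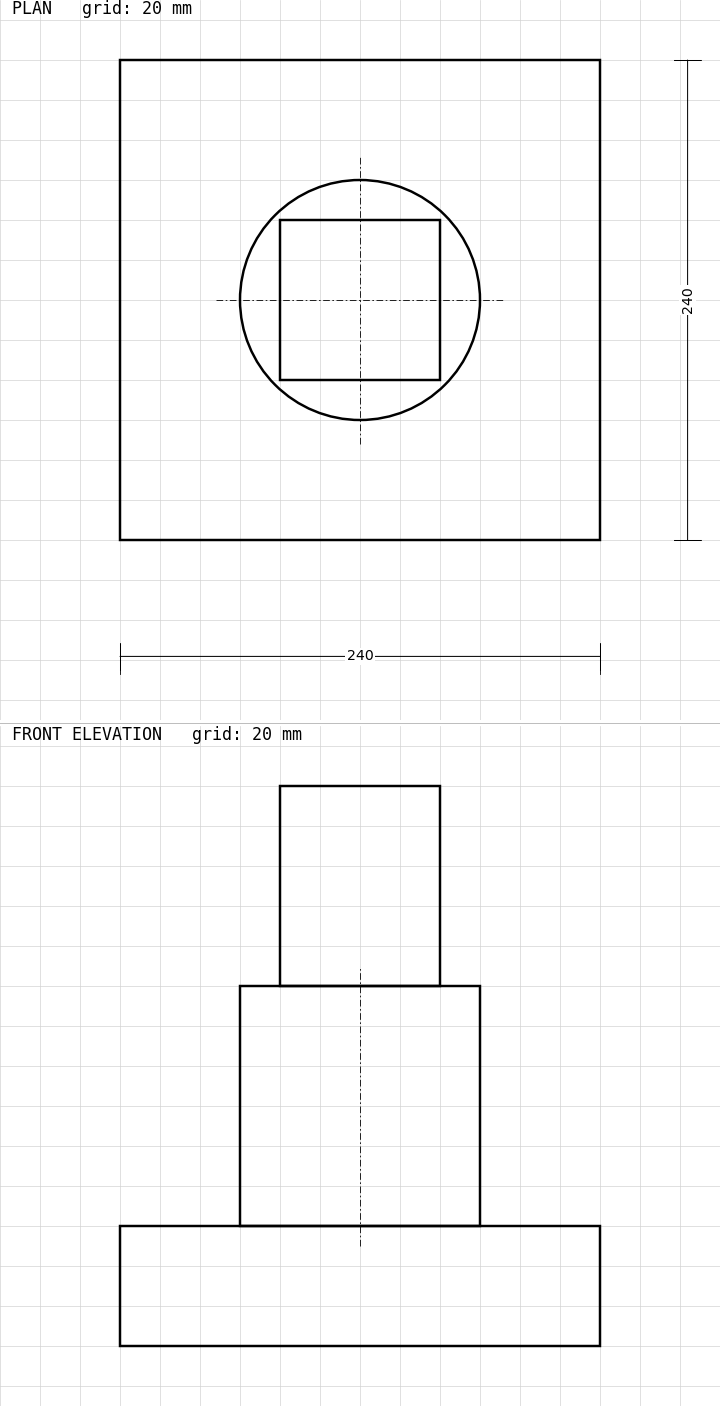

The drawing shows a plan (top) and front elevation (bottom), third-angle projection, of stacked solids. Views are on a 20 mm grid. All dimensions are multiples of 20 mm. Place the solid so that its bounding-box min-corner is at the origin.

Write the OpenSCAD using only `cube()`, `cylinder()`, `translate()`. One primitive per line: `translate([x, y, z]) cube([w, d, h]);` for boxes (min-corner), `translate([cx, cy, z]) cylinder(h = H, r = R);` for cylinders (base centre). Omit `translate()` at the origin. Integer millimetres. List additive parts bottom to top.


cube([240, 240, 60]);
translate([120, 120, 60]) cylinder(h = 120, r = 60);
translate([80, 80, 180]) cube([80, 80, 100]);
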